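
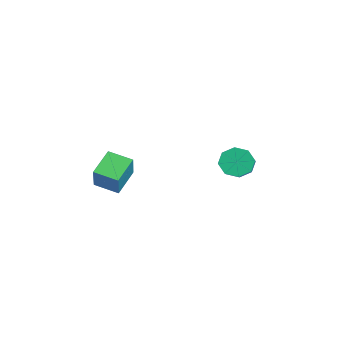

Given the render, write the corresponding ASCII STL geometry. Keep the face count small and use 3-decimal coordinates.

solid 
facet normal -0.524 0.118 -0.843
outer loop
vertex -1.956 -2.56 2.991
vertex -1.284 -1.62 2.705
vertex -1.057 -3.409 2.313
endloop
endfacet
facet normal -0.564 -0.790 0.241
outer loop
vertex -0.296 -3.58 3.535
vertex -1.956 -2.56 2.991
vertex -1.057 -3.409 2.313
endloop
endfacet
facet normal -0.524 0.118 -0.843
outer loop
vertex -1.057 -3.409 2.313
vertex -1.284 -1.62 2.705
vertex -0.385 -2.469 2.027
endloop
endfacet
facet normal 0.637 -0.602 -0.481
outer loop
vertex -0.385 -2.469 2.027
vertex -0.296 -3.58 3.535
vertex -1.057 -3.409 2.313
endloop
endfacet
facet normal -0.637 0.602 0.481
outer loop
vertex -1.956 -2.56 2.991
vertex -0.523 -1.791 3.927
vertex -1.284 -1.62 2.705
endloop
endfacet
facet normal -0.564 -0.790 0.241
outer loop
vertex -1.195 -2.731 4.213
vertex -1.956 -2.56 2.991
vertex -0.296 -3.58 3.535
endloop
endfacet
facet normal -0.637 0.602 0.481
outer loop
vertex -1.195 -2.731 4.213
vertex -0.523 -1.791 3.927
vertex -1.956 -2.56 2.991
endloop
endfacet
facet normal 0.564 0.790 -0.241
outer loop
vertex -1.284 -1.62 2.705
vertex -0.523 -1.791 3.927
vertex -0.385 -2.469 2.027
endloop
endfacet
facet normal 0.637 -0.602 -0.481
outer loop
vertex 0.376 -2.64 3.249
vertex -0.296 -3.58 3.535
vertex -0.385 -2.469 2.027
endloop
endfacet
facet normal 0.564 0.790 -0.241
outer loop
vertex -0.385 -2.469 2.027
vertex -0.523 -1.791 3.927
vertex 0.376 -2.64 3.249
endloop
endfacet
facet normal 0.524 -0.118 0.843
outer loop
vertex 0.376 -2.64 3.249
vertex -1.195 -2.731 4.213
vertex -0.296 -3.58 3.535
endloop
endfacet
facet normal 0.524 -0.118 0.843
outer loop
vertex -0.523 -1.791 3.927
vertex -1.195 -2.731 4.213
vertex 0.376 -2.64 3.249
endloop
endfacet
facet normal -0.822 0.259 -0.507
outer loop
vertex -0.07 3.353 2.711
vertex -0.491 2.828 3.125
vertex -0.306 3.59 3.215
endloop
endfacet
facet normal 0.414 0.883 -0.221
outer loop
vertex -0.07 3.353 2.711
vertex -0.306 3.59 3.215
vertex 1.631 2.818 3.761
endloop
endfacet
facet normal 0.414 0.883 -0.221
outer loop
vertex 1.631 2.818 3.761
vertex -0.306 3.59 3.215
vertex 1.395 3.055 4.265
endloop
endfacet
facet normal 0.823 -0.258 0.507
outer loop
vertex 1.631 2.818 3.761
vertex 1.395 3.055 4.265
vertex 1.211 2.292 4.175
endloop
endfacet
facet normal -0.821 0.259 -0.508
outer loop
vertex -0.306 3.59 3.215
vertex -0.491 2.828 3.125
vertex -0.651 3.381 3.666
endloop
endfacet
facet normal 0.017 0.902 0.431
outer loop
vertex -0.306 3.59 3.215
vertex -0.651 3.381 3.666
vertex 1.395 3.055 4.265
endloop
endfacet
facet normal 0.017 0.902 0.431
outer loop
vertex 1.395 3.055 4.265
vertex -0.651 3.381 3.666
vertex 1.051 2.846 4.716
endloop
endfacet
facet normal 0.822 -0.258 0.507
outer loop
vertex 1.395 3.055 4.265
vertex 1.051 2.846 4.716
vertex 1.211 2.292 4.175
endloop
endfacet
facet normal -0.823 0.258 -0.507
outer loop
vertex -0.651 3.381 3.666
vertex -0.491 2.828 3.125
vertex -0.901 2.847 3.8
endloop
endfacet
facet normal -0.391 0.392 0.833
outer loop
vertex -0.651 3.381 3.666
vertex -0.901 2.847 3.8
vertex 1.051 2.846 4.716
endloop
endfacet
facet normal -0.391 0.392 0.833
outer loop
vertex 1.051 2.846 4.716
vertex -0.901 2.847 3.8
vertex 0.801 2.312 4.85
endloop
endfacet
facet normal 0.822 -0.258 0.507
outer loop
vertex 1.051 2.846 4.716
vertex 0.801 2.312 4.85
vertex 1.211 2.292 4.175
endloop
endfacet
facet normal -0.823 0.258 -0.507
outer loop
vertex -0.901 2.847 3.8
vertex -0.491 2.828 3.125
vertex -0.911 2.302 3.539
endloop
endfacet
facet normal -0.569 -0.347 0.746
outer loop
vertex -0.901 2.847 3.8
vertex -0.911 2.302 3.539
vertex 0.801 2.312 4.85
endloop
endfacet
facet normal -0.569 -0.346 0.746
outer loop
vertex 0.801 2.312 4.85
vertex -0.911 2.302 3.539
vertex 0.79 1.767 4.589
endloop
endfacet
facet normal 0.822 -0.259 0.507
outer loop
vertex 0.801 2.312 4.85
vertex 0.79 1.767 4.589
vertex 1.211 2.292 4.175
endloop
endfacet
facet normal -0.823 0.258 -0.507
outer loop
vertex -0.911 2.302 3.539
vertex -0.491 2.828 3.125
vertex -0.675 2.065 3.035
endloop
endfacet
facet normal -0.414 -0.883 0.221
outer loop
vertex -0.911 2.302 3.539
vertex -0.675 2.065 3.035
vertex 0.79 1.767 4.589
endloop
endfacet
facet normal -0.414 -0.883 0.221
outer loop
vertex 0.79 1.767 4.589
vertex -0.675 2.065 3.035
vertex 1.026 1.53 4.085
endloop
endfacet
facet normal 0.822 -0.259 0.507
outer loop
vertex 0.79 1.767 4.589
vertex 1.026 1.53 4.085
vertex 1.211 2.292 4.175
endloop
endfacet
facet normal -0.822 0.258 -0.507
outer loop
vertex -0.675 2.065 3.035
vertex -0.491 2.828 3.125
vertex -0.331 2.274 2.584
endloop
endfacet
facet normal -0.017 -0.902 -0.431
outer loop
vertex -0.675 2.065 3.035
vertex -0.331 2.274 2.584
vertex 1.026 1.53 4.085
endloop
endfacet
facet normal -0.017 -0.902 -0.431
outer loop
vertex 1.026 1.53 4.085
vertex -0.331 2.274 2.584
vertex 1.371 1.739 3.634
endloop
endfacet
facet normal 0.821 -0.259 0.508
outer loop
vertex 1.026 1.53 4.085
vertex 1.371 1.739 3.634
vertex 1.211 2.292 4.175
endloop
endfacet
facet normal -0.822 0.258 -0.507
outer loop
vertex -0.331 2.274 2.584
vertex -0.491 2.828 3.125
vertex -0.081 2.808 2.45
endloop
endfacet
facet normal 0.391 -0.392 -0.833
outer loop
vertex -0.331 2.274 2.584
vertex -0.081 2.808 2.45
vertex 1.371 1.739 3.634
endloop
endfacet
facet normal 0.391 -0.392 -0.833
outer loop
vertex 1.371 1.739 3.634
vertex -0.081 2.808 2.45
vertex 1.621 2.273 3.5
endloop
endfacet
facet normal 0.823 -0.258 0.507
outer loop
vertex 1.371 1.739 3.634
vertex 1.621 2.273 3.5
vertex 1.211 2.292 4.175
endloop
endfacet
facet normal -0.822 0.259 -0.507
outer loop
vertex -0.081 2.808 2.45
vertex -0.491 2.828 3.125
vertex -0.07 3.353 2.711
endloop
endfacet
facet normal 0.569 0.346 -0.746
outer loop
vertex -0.081 2.808 2.45
vertex -0.07 3.353 2.711
vertex 1.621 2.273 3.5
endloop
endfacet
facet normal 0.569 0.347 -0.746
outer loop
vertex 1.621 2.273 3.5
vertex -0.07 3.353 2.711
vertex 1.631 2.818 3.761
endloop
endfacet
facet normal 0.823 -0.258 0.507
outer loop
vertex 1.621 2.273 3.5
vertex 1.631 2.818 3.761
vertex 1.211 2.292 4.175
endloop
endfacet

endsolid


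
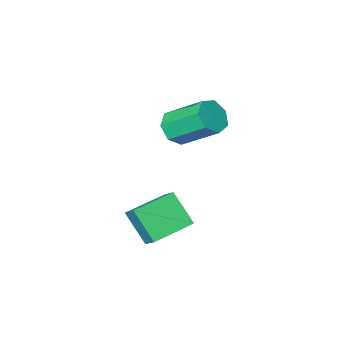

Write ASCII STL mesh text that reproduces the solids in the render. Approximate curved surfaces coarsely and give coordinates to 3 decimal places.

solid 
facet normal -0.981 -0.046 0.190
outer loop
vertex 1.087 -1.039 -0.649
vertex 1.191 -0.16 0.101
vertex 0.795 0.055 -1.89
endloop
endfacet
facet normal -0.090 -0.757 -0.647
outer loop
vertex 2.609 0.14 -2.241
vertex 1.087 -1.039 -0.649
vertex 0.795 0.055 -1.89
endloop
endfacet
facet normal -0.981 -0.046 0.190
outer loop
vertex 0.795 0.055 -1.89
vertex 1.191 -0.16 0.101
vertex 0.899 0.934 -1.14
endloop
endfacet
facet normal -0.173 0.651 -0.739
outer loop
vertex 0.899 0.934 -1.14
vertex 2.609 0.14 -2.241
vertex 0.795 0.055 -1.89
endloop
endfacet
facet normal 0.173 -0.651 0.739
outer loop
vertex 1.087 -1.039 -0.649
vertex 3.005 -0.075 -0.25
vertex 1.191 -0.16 0.101
endloop
endfacet
facet normal -0.090 -0.757 -0.647
outer loop
vertex 2.901 -0.954 -1.0
vertex 1.087 -1.039 -0.649
vertex 2.609 0.14 -2.241
endloop
endfacet
facet normal 0.173 -0.651 0.739
outer loop
vertex 2.901 -0.954 -1.0
vertex 3.005 -0.075 -0.25
vertex 1.087 -1.039 -0.649
endloop
endfacet
facet normal 0.090 0.757 0.647
outer loop
vertex 1.191 -0.16 0.101
vertex 3.005 -0.075 -0.25
vertex 0.899 0.934 -1.14
endloop
endfacet
facet normal -0.173 0.651 -0.739
outer loop
vertex 2.713 1.019 -1.491
vertex 2.609 0.14 -2.241
vertex 0.899 0.934 -1.14
endloop
endfacet
facet normal 0.090 0.757 0.647
outer loop
vertex 0.899 0.934 -1.14
vertex 3.005 -0.075 -0.25
vertex 2.713 1.019 -1.491
endloop
endfacet
facet normal 0.981 0.046 -0.190
outer loop
vertex 2.713 1.019 -1.491
vertex 2.901 -0.954 -1.0
vertex 2.609 0.14 -2.241
endloop
endfacet
facet normal 0.981 0.046 -0.190
outer loop
vertex 3.005 -0.075 -0.25
vertex 2.901 -0.954 -1.0
vertex 2.713 1.019 -1.491
endloop
endfacet
facet normal 0.418 -0.688 -0.593
outer loop
vertex 0.772 -1.889 2.815
vertex 0.042 -1.962 2.386
vertex 0.694 -1.438 2.237
endloop
endfacet
facet normal 0.902 0.390 0.183
outer loop
vertex 0.772 -1.889 2.815
vertex 0.694 -1.438 2.237
vertex -0.092 -0.465 4.043
endloop
endfacet
facet normal 0.903 0.390 0.183
outer loop
vertex -0.092 -0.465 4.043
vertex 0.694 -1.438 2.237
vertex -0.17 -0.013 3.465
endloop
endfacet
facet normal -0.418 0.687 0.594
outer loop
vertex -0.092 -0.465 4.043
vertex -0.17 -0.013 3.465
vertex -0.822 -0.538 3.614
endloop
endfacet
facet normal 0.417 -0.688 -0.594
outer loop
vertex 0.694 -1.438 2.237
vertex 0.042 -1.962 2.386
vertex 0.125 -1.381 1.771
endloop
endfacet
facet normal 0.481 0.721 -0.499
outer loop
vertex 0.694 -1.438 2.237
vertex 0.125 -1.381 1.771
vertex -0.17 -0.013 3.465
endloop
endfacet
facet normal 0.480 0.722 -0.499
outer loop
vertex -0.17 -0.013 3.465
vertex 0.125 -1.381 1.771
vertex -0.739 0.043 2.999
endloop
endfacet
facet normal -0.418 0.688 0.593
outer loop
vertex -0.17 -0.013 3.465
vertex -0.739 0.043 2.999
vertex -0.822 -0.538 3.614
endloop
endfacet
facet normal 0.418 -0.688 -0.593
outer loop
vertex 0.125 -1.381 1.771
vertex 0.042 -1.962 2.386
vertex -0.506 -1.762 1.768
endloop
endfacet
facet normal -0.304 0.510 -0.805
outer loop
vertex 0.125 -1.381 1.771
vertex -0.506 -1.762 1.768
vertex -0.739 0.043 2.999
endloop
endfacet
facet normal -0.304 0.510 -0.805
outer loop
vertex -0.739 0.043 2.999
vertex -0.506 -1.762 1.768
vertex -1.371 -0.338 2.996
endloop
endfacet
facet normal -0.418 0.688 0.594
outer loop
vertex -0.739 0.043 2.999
vertex -1.371 -0.338 2.996
vertex -0.822 -0.538 3.614
endloop
endfacet
facet normal 0.418 -0.688 -0.593
outer loop
vertex -0.506 -1.762 1.768
vertex 0.042 -1.962 2.386
vertex -0.725 -2.294 2.231
endloop
endfacet
facet normal -0.859 -0.086 -0.505
outer loop
vertex -0.506 -1.762 1.768
vertex -0.725 -2.294 2.231
vertex -1.371 -0.338 2.996
endloop
endfacet
facet normal -0.859 -0.087 -0.504
outer loop
vertex -1.371 -0.338 2.996
vertex -0.725 -2.294 2.231
vertex -1.589 -0.87 3.459
endloop
endfacet
facet normal -0.418 0.688 0.594
outer loop
vertex -1.371 -0.338 2.996
vertex -1.589 -0.87 3.459
vertex -0.822 -0.538 3.614
endloop
endfacet
facet normal 0.418 -0.688 -0.594
outer loop
vertex -0.725 -2.294 2.231
vertex 0.042 -1.962 2.386
vertex -0.366 -2.576 2.81
endloop
endfacet
facet normal -0.767 -0.617 0.175
outer loop
vertex -0.725 -2.294 2.231
vertex -0.366 -2.576 2.81
vertex -1.589 -0.87 3.459
endloop
endfacet
facet normal -0.767 -0.617 0.176
outer loop
vertex -1.589 -0.87 3.459
vertex -0.366 -2.576 2.81
vertex -1.23 -1.151 4.038
endloop
endfacet
facet normal -0.418 0.688 0.593
outer loop
vertex -1.589 -0.87 3.459
vertex -1.23 -1.151 4.038
vertex -0.822 -0.538 3.614
endloop
endfacet
facet normal 0.418 -0.688 -0.594
outer loop
vertex -0.366 -2.576 2.81
vertex 0.042 -1.962 2.386
vertex 0.301 -2.395 3.07
endloop
endfacet
facet normal -0.097 -0.683 0.724
outer loop
vertex -0.366 -2.576 2.81
vertex 0.301 -2.395 3.07
vertex -1.23 -1.151 4.038
endloop
endfacet
facet normal -0.098 -0.683 0.724
outer loop
vertex -1.23 -1.151 4.038
vertex 0.301 -2.395 3.07
vertex -0.564 -0.971 4.298
endloop
endfacet
facet normal -0.418 0.688 0.593
outer loop
vertex -1.23 -1.151 4.038
vertex -0.564 -0.971 4.298
vertex -0.822 -0.538 3.614
endloop
endfacet
facet normal 0.418 -0.688 -0.594
outer loop
vertex 0.301 -2.395 3.07
vertex 0.042 -1.962 2.386
vertex 0.772 -1.889 2.815
endloop
endfacet
facet normal 0.646 -0.235 0.727
outer loop
vertex 0.301 -2.395 3.07
vertex 0.772 -1.889 2.815
vertex -0.564 -0.971 4.298
endloop
endfacet
facet normal 0.645 -0.235 0.727
outer loop
vertex -0.564 -0.971 4.298
vertex 0.772 -1.889 2.815
vertex -0.092 -0.465 4.043
endloop
endfacet
facet normal -0.417 0.688 0.593
outer loop
vertex -0.564 -0.971 4.298
vertex -0.092 -0.465 4.043
vertex -0.822 -0.538 3.614
endloop
endfacet

endsolid


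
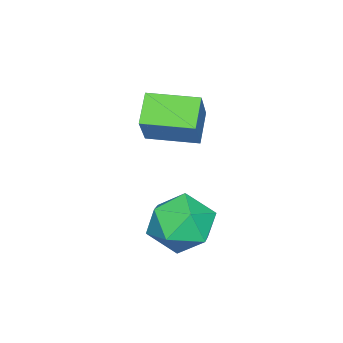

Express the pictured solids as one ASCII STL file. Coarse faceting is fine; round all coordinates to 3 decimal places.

solid 
facet normal -0.741 -0.243 0.626
outer loop
vertex 1.607 -3.666 0.605
vertex 1.143 -2.324 0.576
vertex 0.762 -3.983 -0.517
endloop
endfacet
facet normal 0.327 -0.945 0.021
outer loop
vertex 1.517 -3.736 -1.156
vertex 1.607 -3.666 0.605
vertex 0.762 -3.983 -0.517
endloop
endfacet
facet normal -0.741 -0.243 0.626
outer loop
vertex 0.762 -3.983 -0.517
vertex 1.143 -2.324 0.576
vertex 0.298 -2.641 -0.546
endloop
endfacet
facet normal -0.587 -0.220 -0.779
outer loop
vertex 0.298 -2.641 -0.546
vertex 1.517 -3.736 -1.156
vertex 0.762 -3.983 -0.517
endloop
endfacet
facet normal 0.587 0.220 0.779
outer loop
vertex 1.607 -3.666 0.605
vertex 1.898 -2.077 -0.063
vertex 1.143 -2.324 0.576
endloop
endfacet
facet normal 0.327 -0.945 0.021
outer loop
vertex 2.362 -3.419 -0.034
vertex 1.607 -3.666 0.605
vertex 1.517 -3.736 -1.156
endloop
endfacet
facet normal 0.587 0.220 0.779
outer loop
vertex 2.362 -3.419 -0.034
vertex 1.898 -2.077 -0.063
vertex 1.607 -3.666 0.605
endloop
endfacet
facet normal -0.327 0.945 -0.021
outer loop
vertex 1.143 -2.324 0.576
vertex 1.898 -2.077 -0.063
vertex 0.298 -2.641 -0.546
endloop
endfacet
facet normal -0.587 -0.220 -0.779
outer loop
vertex 1.053 -2.394 -1.185
vertex 1.517 -3.736 -1.156
vertex 0.298 -2.641 -0.546
endloop
endfacet
facet normal -0.327 0.945 -0.021
outer loop
vertex 0.298 -2.641 -0.546
vertex 1.898 -2.077 -0.063
vertex 1.053 -2.394 -1.185
endloop
endfacet
facet normal 0.741 0.243 -0.626
outer loop
vertex 1.053 -2.394 -1.185
vertex 2.362 -3.419 -0.034
vertex 1.517 -3.736 -1.156
endloop
endfacet
facet normal 0.741 0.243 -0.626
outer loop
vertex 1.898 -2.077 -0.063
vertex 2.362 -3.419 -0.034
vertex 1.053 -2.394 -1.185
endloop
endfacet
facet normal -0.849 0.507 -0.150
outer loop
vertex 3.082 -1.087 -2.99
vertex 2.625 -1.674 -2.389
vertex 3.042 -0.879 -2.058
endloop
endfacet
facet normal -0.281 0.934 -0.221
outer loop
vertex 3.082 -1.087 -2.99
vertex 3.042 -0.879 -2.058
vertex 3.856 -0.748 -2.542
endloop
endfacet
facet normal 0.135 0.664 -0.735
outer loop
vertex 3.082 -1.087 -2.99
vertex 3.856 -0.748 -2.542
vertex 3.943 -1.463 -3.172
endloop
endfacet
facet normal -0.176 0.071 -0.982
outer loop
vertex 3.082 -1.087 -2.99
vertex 3.943 -1.463 -3.172
vertex 3.182 -2.035 -3.077
endloop
endfacet
facet normal -0.784 -0.026 -0.621
outer loop
vertex 3.082 -1.087 -2.99
vertex 3.182 -2.035 -3.077
vertex 2.625 -1.674 -2.389
endloop
endfacet
facet normal 0.085 0.916 0.391
outer loop
vertex 3.856 -0.748 -2.542
vertex 3.042 -0.879 -2.058
vertex 3.878 -1.125 -1.663
endloop
endfacet
facet normal -0.833 0.226 0.505
outer loop
vertex 3.042 -0.879 -2.058
vertex 2.625 -1.674 -2.389
vertex 3.117 -1.697 -1.568
endloop
endfacet
facet normal -0.728 -0.637 -0.255
outer loop
vertex 2.625 -1.674 -2.389
vertex 3.182 -2.035 -3.077
vertex 3.204 -2.412 -2.198
endloop
endfacet
facet normal 0.256 -0.479 -0.840
outer loop
vertex 3.182 -2.035 -3.077
vertex 3.943 -1.463 -3.172
vertex 4.018 -2.281 -2.682
endloop
endfacet
facet normal 0.758 0.481 -0.441
outer loop
vertex 3.943 -1.463 -3.172
vertex 3.856 -0.748 -2.542
vertex 4.435 -1.486 -2.351
endloop
endfacet
facet normal 0.176 -0.071 0.982
outer loop
vertex 3.978 -2.073 -1.75
vertex 3.878 -1.125 -1.663
vertex 3.117 -1.697 -1.568
endloop
endfacet
facet normal -0.135 -0.664 0.735
outer loop
vertex 3.978 -2.073 -1.75
vertex 3.117 -1.697 -1.568
vertex 3.204 -2.412 -2.198
endloop
endfacet
facet normal 0.281 -0.934 0.221
outer loop
vertex 3.978 -2.073 -1.75
vertex 3.204 -2.412 -2.198
vertex 4.018 -2.281 -2.682
endloop
endfacet
facet normal 0.849 -0.507 0.150
outer loop
vertex 3.978 -2.073 -1.75
vertex 4.018 -2.281 -2.682
vertex 4.435 -1.486 -2.351
endloop
endfacet
facet normal 0.784 0.026 0.621
outer loop
vertex 3.978 -2.073 -1.75
vertex 4.435 -1.486 -2.351
vertex 3.878 -1.125 -1.663
endloop
endfacet
facet normal -0.256 0.479 0.840
outer loop
vertex 3.117 -1.697 -1.568
vertex 3.878 -1.125 -1.663
vertex 3.042 -0.879 -2.058
endloop
endfacet
facet normal -0.758 -0.481 0.441
outer loop
vertex 3.204 -2.412 -2.198
vertex 3.117 -1.697 -1.568
vertex 2.625 -1.674 -2.389
endloop
endfacet
facet normal -0.085 -0.916 -0.391
outer loop
vertex 4.018 -2.281 -2.682
vertex 3.204 -2.412 -2.198
vertex 3.182 -2.035 -3.077
endloop
endfacet
facet normal 0.833 -0.226 -0.505
outer loop
vertex 4.435 -1.486 -2.351
vertex 4.018 -2.281 -2.682
vertex 3.943 -1.463 -3.172
endloop
endfacet
facet normal 0.728 0.637 0.255
outer loop
vertex 3.878 -1.125 -1.663
vertex 4.435 -1.486 -2.351
vertex 3.856 -0.748 -2.542
endloop
endfacet

endsolid


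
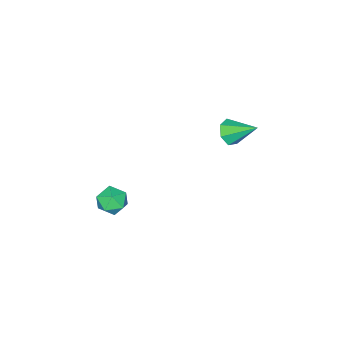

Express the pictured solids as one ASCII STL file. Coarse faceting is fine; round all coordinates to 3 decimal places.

solid 
facet normal 0.203 -0.802 -0.562
outer loop
vertex -2.209 3.244 -2.274
vertex -2.711 2.92 -1.993
vertex -2.717 3.298 -2.534
endloop
endfacet
facet normal 0.311 0.847 -0.431
outer loop
vertex -2.209 3.244 -2.274
vertex -2.717 3.298 -2.534
vertex -3.009 4.1 -1.167
endloop
endfacet
facet normal 0.202 -0.802 -0.562
outer loop
vertex -2.717 3.298 -2.534
vertex -2.711 2.92 -1.993
vertex -3.22 3.068 -2.387
endloop
endfacet
facet normal -0.476 0.710 -0.518
outer loop
vertex -2.717 3.298 -2.534
vertex -3.22 3.068 -2.387
vertex -3.009 4.1 -1.167
endloop
endfacet
facet normal 0.202 -0.802 -0.563
outer loop
vertex -3.22 3.068 -2.387
vertex -2.711 2.92 -1.993
vertex -3.34 2.726 -1.943
endloop
endfacet
facet normal -0.963 0.264 -0.057
outer loop
vertex -3.22 3.068 -2.387
vertex -3.34 2.726 -1.943
vertex -3.009 4.1 -1.167
endloop
endfacet
facet normal 0.203 -0.803 -0.561
outer loop
vertex -3.34 2.726 -1.943
vertex -2.711 2.92 -1.993
vertex -2.986 2.531 -1.536
endloop
endfacet
facet normal -0.781 -0.154 0.605
outer loop
vertex -3.34 2.726 -1.943
vertex -2.986 2.531 -1.536
vertex -3.009 4.1 -1.167
endloop
endfacet
facet normal 0.202 -0.802 -0.561
outer loop
vertex -2.986 2.531 -1.536
vertex -2.711 2.92 -1.993
vertex -2.425 2.629 -1.474
endloop
endfacet
facet normal -0.067 -0.229 0.971
outer loop
vertex -2.986 2.531 -1.536
vertex -2.425 2.629 -1.474
vertex -3.009 4.1 -1.167
endloop
endfacet
facet normal 0.204 -0.801 -0.562
outer loop
vertex -2.425 2.629 -1.474
vertex -2.711 2.92 -1.993
vertex -2.08 2.947 -1.802
endloop
endfacet
facet normal 0.639 0.094 0.763
outer loop
vertex -2.425 2.629 -1.474
vertex -2.08 2.947 -1.802
vertex -3.009 4.1 -1.167
endloop
endfacet
facet normal 0.204 -0.802 -0.561
outer loop
vertex -2.08 2.947 -1.802
vertex -2.711 2.92 -1.993
vertex -2.209 3.244 -2.274
endloop
endfacet
facet normal 0.807 0.573 0.140
outer loop
vertex -2.08 2.947 -1.802
vertex -2.209 3.244 -2.274
vertex -3.009 4.1 -1.167
endloop
endfacet
facet normal -0.477 0.875 0.080
outer loop
vertex 2.274 1.717 -3.71
vertex 2.281 1.654 -2.976
vertex 2.838 1.989 -3.322
endloop
endfacet
facet normal -0.067 0.860 -0.505
outer loop
vertex 2.274 1.717 -3.71
vertex 2.838 1.989 -3.322
vertex 2.964 1.629 -3.952
endloop
endfacet
facet normal -0.279 0.310 -0.909
outer loop
vertex 2.274 1.717 -3.71
vertex 2.964 1.629 -3.952
vertex 2.485 1.072 -3.995
endloop
endfacet
facet normal -0.819 -0.015 -0.573
outer loop
vertex 2.274 1.717 -3.71
vertex 2.485 1.072 -3.995
vertex 2.063 1.087 -3.392
endloop
endfacet
facet normal -0.942 0.334 0.038
outer loop
vertex 2.274 1.717 -3.71
vertex 2.063 1.087 -3.392
vertex 2.281 1.654 -2.976
endloop
endfacet
facet normal 0.604 0.738 -0.301
outer loop
vertex 2.964 1.629 -3.952
vertex 2.838 1.989 -3.322
vertex 3.397 1.513 -3.368
endloop
endfacet
facet normal -0.058 0.762 0.645
outer loop
vertex 2.838 1.989 -3.322
vertex 2.281 1.654 -2.976
vertex 2.975 1.528 -2.765
endloop
endfacet
facet normal -0.809 -0.113 0.577
outer loop
vertex 2.281 1.654 -2.976
vertex 2.063 1.087 -3.392
vertex 2.496 0.971 -2.808
endloop
endfacet
facet normal -0.611 -0.677 -0.410
outer loop
vertex 2.063 1.087 -3.392
vertex 2.485 1.072 -3.995
vertex 2.622 0.611 -3.438
endloop
endfacet
facet normal 0.262 -0.152 -0.953
outer loop
vertex 2.485 1.072 -3.995
vertex 2.964 1.629 -3.952
vertex 3.179 0.946 -3.784
endloop
endfacet
facet normal 0.819 0.015 0.573
outer loop
vertex 3.186 0.883 -3.05
vertex 3.397 1.513 -3.368
vertex 2.975 1.528 -2.765
endloop
endfacet
facet normal 0.279 -0.310 0.909
outer loop
vertex 3.186 0.883 -3.05
vertex 2.975 1.528 -2.765
vertex 2.496 0.971 -2.808
endloop
endfacet
facet normal 0.067 -0.860 0.505
outer loop
vertex 3.186 0.883 -3.05
vertex 2.496 0.971 -2.808
vertex 2.622 0.611 -3.438
endloop
endfacet
facet normal 0.477 -0.875 -0.080
outer loop
vertex 3.186 0.883 -3.05
vertex 2.622 0.611 -3.438
vertex 3.179 0.946 -3.784
endloop
endfacet
facet normal 0.942 -0.334 -0.038
outer loop
vertex 3.186 0.883 -3.05
vertex 3.179 0.946 -3.784
vertex 3.397 1.513 -3.368
endloop
endfacet
facet normal 0.611 0.677 0.410
outer loop
vertex 2.975 1.528 -2.765
vertex 3.397 1.513 -3.368
vertex 2.838 1.989 -3.322
endloop
endfacet
facet normal -0.262 0.152 0.953
outer loop
vertex 2.496 0.971 -2.808
vertex 2.975 1.528 -2.765
vertex 2.281 1.654 -2.976
endloop
endfacet
facet normal -0.604 -0.738 0.301
outer loop
vertex 2.622 0.611 -3.438
vertex 2.496 0.971 -2.808
vertex 2.063 1.087 -3.392
endloop
endfacet
facet normal 0.058 -0.762 -0.645
outer loop
vertex 3.179 0.946 -3.784
vertex 2.622 0.611 -3.438
vertex 2.485 1.072 -3.995
endloop
endfacet
facet normal 0.809 0.113 -0.577
outer loop
vertex 3.397 1.513 -3.368
vertex 3.179 0.946 -3.784
vertex 2.964 1.629 -3.952
endloop
endfacet

endsolid


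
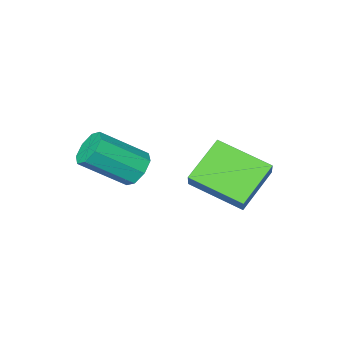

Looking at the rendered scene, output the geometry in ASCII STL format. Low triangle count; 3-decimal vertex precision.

solid 
facet normal -0.355 -0.533 -0.768
outer loop
vertex 2.044 0.075 1.502
vertex 0.609 -0.418 2.507
vertex 1.01 1.727 0.835
endloop
endfacet
facet normal 0.789 0.271 -0.552
outer loop
vertex 1.351 2.238 1.573
vertex 2.044 0.075 1.502
vertex 1.01 1.727 0.835
endloop
endfacet
facet normal -0.356 -0.532 -0.768
outer loop
vertex 1.01 1.727 0.835
vertex 0.609 -0.418 2.507
vertex -0.425 1.234 1.841
endloop
endfacet
facet normal -0.502 0.802 -0.323
outer loop
vertex -0.425 1.234 1.841
vertex 1.351 2.238 1.573
vertex 1.01 1.727 0.835
endloop
endfacet
facet normal 0.502 -0.802 0.323
outer loop
vertex 2.044 0.075 1.502
vertex 0.95 0.093 3.245
vertex 0.609 -0.418 2.507
endloop
endfacet
facet normal 0.788 0.271 -0.552
outer loop
vertex 2.385 0.586 2.239
vertex 2.044 0.075 1.502
vertex 1.351 2.238 1.573
endloop
endfacet
facet normal 0.502 -0.802 0.324
outer loop
vertex 2.385 0.586 2.239
vertex 0.95 0.093 3.245
vertex 2.044 0.075 1.502
endloop
endfacet
facet normal -0.789 -0.271 0.552
outer loop
vertex 0.609 -0.418 2.507
vertex 0.95 0.093 3.245
vertex -0.425 1.234 1.841
endloop
endfacet
facet normal -0.502 0.802 -0.324
outer loop
vertex -0.084 1.745 2.578
vertex 1.351 2.238 1.573
vertex -0.425 1.234 1.841
endloop
endfacet
facet normal -0.788 -0.270 0.552
outer loop
vertex -0.425 1.234 1.841
vertex 0.95 0.093 3.245
vertex -0.084 1.745 2.578
endloop
endfacet
facet normal 0.355 0.532 0.768
outer loop
vertex -0.084 1.745 2.578
vertex 2.385 0.586 2.239
vertex 1.351 2.238 1.573
endloop
endfacet
facet normal 0.355 0.533 0.768
outer loop
vertex 0.95 0.093 3.245
vertex 2.385 0.586 2.239
vertex -0.084 1.745 2.578
endloop
endfacet
facet normal -0.727 0.364 -0.582
outer loop
vertex 3.312 -1.702 0.859
vertex 2.824 -1.802 1.406
vertex 3.269 -1.249 1.196
endloop
endfacet
facet normal 0.682 0.477 -0.554
outer loop
vertex 3.312 -1.702 0.859
vertex 3.269 -1.249 1.196
vertex 4.744 -2.418 2.007
endloop
endfacet
facet normal 0.682 0.477 -0.554
outer loop
vertex 4.744 -2.418 2.007
vertex 3.269 -1.249 1.196
vertex 4.701 -1.965 2.344
endloop
endfacet
facet normal 0.727 -0.364 0.582
outer loop
vertex 4.744 -2.418 2.007
vertex 4.701 -1.965 2.344
vertex 4.256 -2.518 2.554
endloop
endfacet
facet normal -0.727 0.364 -0.582
outer loop
vertex 3.269 -1.249 1.196
vertex 2.824 -1.802 1.406
vertex 2.965 -1.12 1.657
endloop
endfacet
facet normal 0.428 0.903 0.029
outer loop
vertex 3.269 -1.249 1.196
vertex 2.965 -1.12 1.657
vertex 4.701 -1.965 2.344
endloop
endfacet
facet normal 0.428 0.903 0.030
outer loop
vertex 4.701 -1.965 2.344
vertex 2.965 -1.12 1.657
vertex 4.397 -1.836 2.804
endloop
endfacet
facet normal 0.727 -0.364 0.582
outer loop
vertex 4.701 -1.965 2.344
vertex 4.397 -1.836 2.804
vertex 4.256 -2.518 2.554
endloop
endfacet
facet normal -0.726 0.365 -0.583
outer loop
vertex 2.965 -1.12 1.657
vertex 2.824 -1.802 1.406
vertex 2.578 -1.39 1.97
endloop
endfacet
facet normal -0.077 0.800 0.595
outer loop
vertex 2.965 -1.12 1.657
vertex 2.578 -1.39 1.97
vertex 4.397 -1.836 2.804
endloop
endfacet
facet normal -0.077 0.799 0.596
outer loop
vertex 4.397 -1.836 2.804
vertex 2.578 -1.39 1.97
vertex 4.01 -2.107 3.117
endloop
endfacet
facet normal 0.726 -0.364 0.583
outer loop
vertex 4.397 -1.836 2.804
vertex 4.01 -2.107 3.117
vertex 4.256 -2.518 2.554
endloop
endfacet
facet normal -0.727 0.363 -0.582
outer loop
vertex 2.578 -1.39 1.97
vertex 2.824 -1.802 1.406
vertex 2.336 -1.902 1.953
endloop
endfacet
facet normal -0.537 0.227 0.812
outer loop
vertex 2.578 -1.39 1.97
vertex 2.336 -1.902 1.953
vertex 4.01 -2.107 3.117
endloop
endfacet
facet normal -0.537 0.229 0.812
outer loop
vertex 4.01 -2.107 3.117
vertex 2.336 -1.902 1.953
vertex 3.768 -2.618 3.101
endloop
endfacet
facet normal 0.727 -0.363 0.583
outer loop
vertex 4.01 -2.107 3.117
vertex 3.768 -2.618 3.101
vertex 4.256 -2.518 2.554
endloop
endfacet
facet normal -0.727 0.364 -0.582
outer loop
vertex 2.336 -1.902 1.953
vertex 2.824 -1.802 1.406
vertex 2.379 -2.355 1.616
endloop
endfacet
facet normal -0.682 -0.477 0.554
outer loop
vertex 2.336 -1.902 1.953
vertex 2.379 -2.355 1.616
vertex 3.768 -2.618 3.101
endloop
endfacet
facet normal -0.682 -0.477 0.554
outer loop
vertex 3.768 -2.618 3.101
vertex 2.379 -2.355 1.616
vertex 3.811 -3.071 2.764
endloop
endfacet
facet normal 0.727 -0.364 0.582
outer loop
vertex 3.768 -2.618 3.101
vertex 3.811 -3.071 2.764
vertex 4.256 -2.518 2.554
endloop
endfacet
facet normal -0.727 0.364 -0.582
outer loop
vertex 2.379 -2.355 1.616
vertex 2.824 -1.802 1.406
vertex 2.683 -2.484 1.156
endloop
endfacet
facet normal -0.428 -0.903 -0.030
outer loop
vertex 2.379 -2.355 1.616
vertex 2.683 -2.484 1.156
vertex 3.811 -3.071 2.764
endloop
endfacet
facet normal -0.428 -0.903 -0.029
outer loop
vertex 3.811 -3.071 2.764
vertex 2.683 -2.484 1.156
vertex 4.115 -3.2 2.303
endloop
endfacet
facet normal 0.727 -0.364 0.582
outer loop
vertex 3.811 -3.071 2.764
vertex 4.115 -3.2 2.303
vertex 4.256 -2.518 2.554
endloop
endfacet
facet normal -0.726 0.364 -0.583
outer loop
vertex 2.683 -2.484 1.156
vertex 2.824 -1.802 1.406
vertex 3.07 -2.213 0.843
endloop
endfacet
facet normal 0.078 -0.799 -0.596
outer loop
vertex 2.683 -2.484 1.156
vertex 3.07 -2.213 0.843
vertex 4.115 -3.2 2.303
endloop
endfacet
facet normal 0.076 -0.800 -0.595
outer loop
vertex 4.115 -3.2 2.303
vertex 3.07 -2.213 0.843
vertex 4.502 -2.93 1.99
endloop
endfacet
facet normal 0.726 -0.365 0.583
outer loop
vertex 4.115 -3.2 2.303
vertex 4.502 -2.93 1.99
vertex 4.256 -2.518 2.554
endloop
endfacet
facet normal -0.727 0.363 -0.583
outer loop
vertex 3.07 -2.213 0.843
vertex 2.824 -1.802 1.406
vertex 3.312 -1.702 0.859
endloop
endfacet
facet normal 0.536 -0.229 -0.812
outer loop
vertex 3.07 -2.213 0.843
vertex 3.312 -1.702 0.859
vertex 4.502 -2.93 1.99
endloop
endfacet
facet normal 0.538 -0.227 -0.812
outer loop
vertex 4.502 -2.93 1.99
vertex 3.312 -1.702 0.859
vertex 4.744 -2.418 2.007
endloop
endfacet
facet normal 0.727 -0.363 0.582
outer loop
vertex 4.502 -2.93 1.99
vertex 4.744 -2.418 2.007
vertex 4.256 -2.518 2.554
endloop
endfacet

endsolid


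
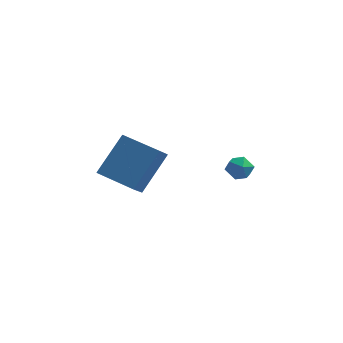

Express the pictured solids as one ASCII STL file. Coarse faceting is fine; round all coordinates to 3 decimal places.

solid 
facet normal -0.166 0.986 -0.026
outer loop
vertex 3.62 1.444 2.889
vertex 3.472 1.435 3.502
vertex 4.069 1.531 3.322
endloop
endfacet
facet normal 0.330 0.799 -0.503
outer loop
vertex 3.62 1.444 2.889
vertex 4.069 1.531 3.322
vertex 4.183 1.167 2.819
endloop
endfacet
facet normal 0.040 0.321 -0.946
outer loop
vertex 3.62 1.444 2.889
vertex 4.183 1.167 2.819
vertex 3.656 0.846 2.688
endloop
endfacet
facet normal -0.635 0.212 -0.743
outer loop
vertex 3.62 1.444 2.889
vertex 3.656 0.846 2.688
vertex 3.217 1.012 3.11
endloop
endfacet
facet normal -0.763 0.622 -0.175
outer loop
vertex 3.62 1.444 2.889
vertex 3.217 1.012 3.11
vertex 3.472 1.435 3.502
endloop
endfacet
facet normal 0.864 0.480 -0.152
outer loop
vertex 4.183 1.167 2.819
vertex 4.069 1.531 3.322
vertex 4.383 0.988 3.39
endloop
endfacet
facet normal 0.060 0.784 0.618
outer loop
vertex 4.069 1.531 3.322
vertex 3.472 1.435 3.502
vertex 3.944 1.154 3.812
endloop
endfacet
facet normal -0.905 0.195 0.378
outer loop
vertex 3.472 1.435 3.502
vertex 3.217 1.012 3.11
vertex 3.417 0.833 3.681
endloop
endfacet
facet normal -0.697 -0.471 -0.540
outer loop
vertex 3.217 1.012 3.11
vertex 3.656 0.846 2.688
vertex 3.531 0.469 3.178
endloop
endfacet
facet normal 0.396 -0.295 -0.870
outer loop
vertex 3.656 0.846 2.688
vertex 4.183 1.167 2.819
vertex 4.128 0.565 2.998
endloop
endfacet
facet normal 0.635 -0.212 0.743
outer loop
vertex 3.98 0.556 3.611
vertex 4.383 0.988 3.39
vertex 3.944 1.154 3.812
endloop
endfacet
facet normal -0.040 -0.321 0.946
outer loop
vertex 3.98 0.556 3.611
vertex 3.944 1.154 3.812
vertex 3.417 0.833 3.681
endloop
endfacet
facet normal -0.330 -0.799 0.503
outer loop
vertex 3.98 0.556 3.611
vertex 3.417 0.833 3.681
vertex 3.531 0.469 3.178
endloop
endfacet
facet normal 0.166 -0.986 0.026
outer loop
vertex 3.98 0.556 3.611
vertex 3.531 0.469 3.178
vertex 4.128 0.565 2.998
endloop
endfacet
facet normal 0.763 -0.622 0.175
outer loop
vertex 3.98 0.556 3.611
vertex 4.128 0.565 2.998
vertex 4.383 0.988 3.39
endloop
endfacet
facet normal 0.697 0.471 0.540
outer loop
vertex 3.944 1.154 3.812
vertex 4.383 0.988 3.39
vertex 4.069 1.531 3.322
endloop
endfacet
facet normal -0.396 0.295 0.870
outer loop
vertex 3.417 0.833 3.681
vertex 3.944 1.154 3.812
vertex 3.472 1.435 3.502
endloop
endfacet
facet normal -0.864 -0.480 0.152
outer loop
vertex 3.531 0.469 3.178
vertex 3.417 0.833 3.681
vertex 3.217 1.012 3.11
endloop
endfacet
facet normal -0.060 -0.784 -0.618
outer loop
vertex 4.128 0.565 2.998
vertex 3.531 0.469 3.178
vertex 3.656 0.846 2.688
endloop
endfacet
facet normal 0.905 -0.195 -0.378
outer loop
vertex 4.383 0.988 3.39
vertex 4.128 0.565 2.998
vertex 4.183 1.167 2.819
endloop
endfacet
facet normal -0.895 0.408 0.178
outer loop
vertex -1.492 4.582 2.434
vertex -1.29 5.307 1.791
vertex -2.362 3.383 0.808
endloop
endfacet
facet normal -0.203 -0.733 0.649
outer loop
vertex -0.67 2.613 0.469
vertex -1.492 4.582 2.434
vertex -2.362 3.383 0.808
endloop
endfacet
facet normal -0.896 0.407 0.179
outer loop
vertex -2.362 3.383 0.808
vertex -1.29 5.307 1.791
vertex -2.161 4.108 0.165
endloop
endfacet
facet normal -0.396 -0.545 -0.739
outer loop
vertex -2.161 4.108 0.165
vertex -0.67 2.613 0.469
vertex -2.362 3.383 0.808
endloop
endfacet
facet normal 0.396 0.545 0.739
outer loop
vertex -1.492 4.582 2.434
vertex 0.402 4.537 1.452
vertex -1.29 5.307 1.791
endloop
endfacet
facet normal -0.203 -0.733 0.649
outer loop
vertex 0.201 3.812 2.095
vertex -1.492 4.582 2.434
vertex -0.67 2.613 0.469
endloop
endfacet
facet normal 0.396 0.545 0.739
outer loop
vertex 0.201 3.812 2.095
vertex 0.402 4.537 1.452
vertex -1.492 4.582 2.434
endloop
endfacet
facet normal 0.203 0.733 -0.649
outer loop
vertex -1.29 5.307 1.791
vertex 0.402 4.537 1.452
vertex -2.161 4.108 0.165
endloop
endfacet
facet normal -0.396 -0.545 -0.739
outer loop
vertex -0.468 3.338 -0.174
vertex -0.67 2.613 0.469
vertex -2.161 4.108 0.165
endloop
endfacet
facet normal 0.203 0.733 -0.649
outer loop
vertex -2.161 4.108 0.165
vertex 0.402 4.537 1.452
vertex -0.468 3.338 -0.174
endloop
endfacet
facet normal 0.895 -0.408 -0.179
outer loop
vertex -0.468 3.338 -0.174
vertex 0.201 3.812 2.095
vertex -0.67 2.613 0.469
endloop
endfacet
facet normal 0.896 -0.407 -0.179
outer loop
vertex 0.402 4.537 1.452
vertex 0.201 3.812 2.095
vertex -0.468 3.338 -0.174
endloop
endfacet

endsolid


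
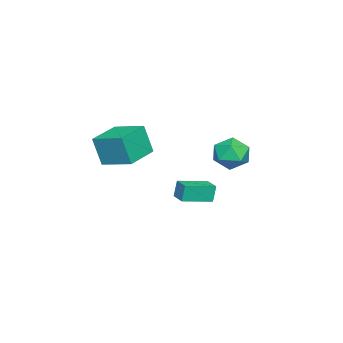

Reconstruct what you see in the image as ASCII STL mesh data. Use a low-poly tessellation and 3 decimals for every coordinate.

solid 
facet normal -0.972 0.220 0.076
outer loop
vertex 0.874 -3.95 2.006
vertex 1.328 -2.124 2.519
vertex 0.849 -3.441 0.217
endloop
endfacet
facet normal -0.233 -0.936 -0.263
outer loop
vertex 2.852 -3.896 0.061
vertex 0.874 -3.95 2.006
vertex 0.849 -3.441 0.217
endloop
endfacet
facet normal -0.972 0.220 0.076
outer loop
vertex 0.849 -3.441 0.217
vertex 1.328 -2.124 2.519
vertex 1.303 -1.616 0.73
endloop
endfacet
facet normal -0.013 0.274 -0.962
outer loop
vertex 1.303 -1.616 0.73
vertex 2.852 -3.896 0.061
vertex 0.849 -3.441 0.217
endloop
endfacet
facet normal 0.013 -0.273 0.962
outer loop
vertex 0.874 -3.95 2.006
vertex 3.331 -2.579 2.363
vertex 1.328 -2.124 2.519
endloop
endfacet
facet normal -0.233 -0.936 -0.263
outer loop
vertex 2.877 -4.404 1.85
vertex 0.874 -3.95 2.006
vertex 2.852 -3.896 0.061
endloop
endfacet
facet normal 0.013 -0.274 0.962
outer loop
vertex 2.877 -4.404 1.85
vertex 3.331 -2.579 2.363
vertex 0.874 -3.95 2.006
endloop
endfacet
facet normal 0.233 0.936 0.263
outer loop
vertex 1.328 -2.124 2.519
vertex 3.331 -2.579 2.363
vertex 1.303 -1.616 0.73
endloop
endfacet
facet normal -0.013 0.273 -0.962
outer loop
vertex 3.306 -2.07 0.574
vertex 2.852 -3.896 0.061
vertex 1.303 -1.616 0.73
endloop
endfacet
facet normal 0.233 0.936 0.263
outer loop
vertex 1.303 -1.616 0.73
vertex 3.331 -2.579 2.363
vertex 3.306 -2.07 0.574
endloop
endfacet
facet normal 0.972 -0.220 -0.076
outer loop
vertex 3.306 -2.07 0.574
vertex 2.877 -4.404 1.85
vertex 2.852 -3.896 0.061
endloop
endfacet
facet normal 0.972 -0.220 -0.076
outer loop
vertex 3.331 -2.579 2.363
vertex 2.877 -4.404 1.85
vertex 3.306 -2.07 0.574
endloop
endfacet
facet normal -0.008 0.396 0.918
outer loop
vertex 3.318 4.279 2.755
vertex 3.021 3.312 3.17
vertex 4.081 3.562 3.071
endloop
endfacet
facet normal 0.472 0.724 0.503
outer loop
vertex 3.318 4.279 2.755
vertex 4.081 3.562 3.071
vertex 4.21 4.124 2.142
endloop
endfacet
facet normal 0.129 0.990 -0.063
outer loop
vertex 3.318 4.279 2.755
vertex 4.21 4.124 2.142
vertex 3.231 4.221 1.667
endloop
endfacet
facet normal -0.563 0.827 0.001
outer loop
vertex 3.318 4.279 2.755
vertex 3.231 4.221 1.667
vertex 2.495 3.719 2.302
endloop
endfacet
facet normal -0.647 0.460 0.608
outer loop
vertex 3.318 4.279 2.755
vertex 2.495 3.719 2.302
vertex 3.021 3.312 3.17
endloop
endfacet
facet normal 0.934 0.233 0.271
outer loop
vertex 4.21 4.124 2.142
vertex 4.081 3.562 3.071
vertex 4.465 3.061 2.178
endloop
endfacet
facet normal 0.158 -0.298 0.941
outer loop
vertex 4.081 3.562 3.071
vertex 3.021 3.312 3.17
vertex 3.729 2.559 2.813
endloop
endfacet
facet normal -0.877 -0.195 0.440
outer loop
vertex 3.021 3.312 3.17
vertex 2.495 3.719 2.302
vertex 2.75 2.656 2.338
endloop
endfacet
facet normal -0.740 0.399 -0.542
outer loop
vertex 2.495 3.719 2.302
vertex 3.231 4.221 1.667
vertex 2.879 3.218 1.409
endloop
endfacet
facet normal 0.379 0.663 -0.646
outer loop
vertex 3.231 4.221 1.667
vertex 4.21 4.124 2.142
vertex 3.939 3.468 1.31
endloop
endfacet
facet normal 0.563 -0.827 -0.001
outer loop
vertex 3.642 2.501 1.725
vertex 4.465 3.061 2.178
vertex 3.729 2.559 2.813
endloop
endfacet
facet normal -0.129 -0.990 0.063
outer loop
vertex 3.642 2.501 1.725
vertex 3.729 2.559 2.813
vertex 2.75 2.656 2.338
endloop
endfacet
facet normal -0.472 -0.724 -0.503
outer loop
vertex 3.642 2.501 1.725
vertex 2.75 2.656 2.338
vertex 2.879 3.218 1.409
endloop
endfacet
facet normal 0.008 -0.396 -0.918
outer loop
vertex 3.642 2.501 1.725
vertex 2.879 3.218 1.409
vertex 3.939 3.468 1.31
endloop
endfacet
facet normal 0.647 -0.460 -0.608
outer loop
vertex 3.642 2.501 1.725
vertex 3.939 3.468 1.31
vertex 4.465 3.061 2.178
endloop
endfacet
facet normal 0.740 -0.399 0.542
outer loop
vertex 3.729 2.559 2.813
vertex 4.465 3.061 2.178
vertex 4.081 3.562 3.071
endloop
endfacet
facet normal -0.379 -0.663 0.646
outer loop
vertex 2.75 2.656 2.338
vertex 3.729 2.559 2.813
vertex 3.021 3.312 3.17
endloop
endfacet
facet normal -0.934 -0.233 -0.271
outer loop
vertex 2.879 3.218 1.409
vertex 2.75 2.656 2.338
vertex 2.495 3.719 2.302
endloop
endfacet
facet normal -0.158 0.298 -0.941
outer loop
vertex 3.939 3.468 1.31
vertex 2.879 3.218 1.409
vertex 3.231 4.221 1.667
endloop
endfacet
facet normal 0.877 0.195 -0.440
outer loop
vertex 4.465 3.061 2.178
vertex 3.939 3.468 1.31
vertex 4.21 4.124 2.142
endloop
endfacet
facet normal -0.718 -0.694 -0.061
outer loop
vertex 0.922 -0.429 -1.439
vertex -0.3 0.868 -1.809
vertex 1.121 -0.542 -2.494
endloop
endfacet
facet normal 0.671 -0.713 0.203
outer loop
vertex 1.86 0.172 -2.431
vertex 0.922 -0.429 -1.439
vertex 1.121 -0.542 -2.494
endloop
endfacet
facet normal -0.718 -0.694 -0.061
outer loop
vertex 1.121 -0.542 -2.494
vertex -0.3 0.868 -1.809
vertex -0.101 0.755 -2.864
endloop
endfacet
facet normal 0.185 -0.105 -0.977
outer loop
vertex -0.101 0.755 -2.864
vertex 1.86 0.172 -2.431
vertex 1.121 -0.542 -2.494
endloop
endfacet
facet normal -0.185 0.105 0.977
outer loop
vertex 0.922 -0.429 -1.439
vertex 0.439 1.582 -1.746
vertex -0.3 0.868 -1.809
endloop
endfacet
facet normal 0.671 -0.713 0.203
outer loop
vertex 1.661 0.285 -1.376
vertex 0.922 -0.429 -1.439
vertex 1.86 0.172 -2.431
endloop
endfacet
facet normal -0.185 0.105 0.977
outer loop
vertex 1.661 0.285 -1.376
vertex 0.439 1.582 -1.746
vertex 0.922 -0.429 -1.439
endloop
endfacet
facet normal -0.671 0.713 -0.203
outer loop
vertex -0.3 0.868 -1.809
vertex 0.439 1.582 -1.746
vertex -0.101 0.755 -2.864
endloop
endfacet
facet normal 0.185 -0.105 -0.977
outer loop
vertex 0.638 1.469 -2.801
vertex 1.86 0.172 -2.431
vertex -0.101 0.755 -2.864
endloop
endfacet
facet normal -0.671 0.713 -0.203
outer loop
vertex -0.101 0.755 -2.864
vertex 0.439 1.582 -1.746
vertex 0.638 1.469 -2.801
endloop
endfacet
facet normal 0.718 0.694 0.061
outer loop
vertex 0.638 1.469 -2.801
vertex 1.661 0.285 -1.376
vertex 1.86 0.172 -2.431
endloop
endfacet
facet normal 0.718 0.694 0.061
outer loop
vertex 0.439 1.582 -1.746
vertex 1.661 0.285 -1.376
vertex 0.638 1.469 -2.801
endloop
endfacet

endsolid


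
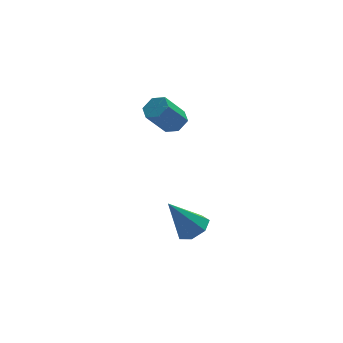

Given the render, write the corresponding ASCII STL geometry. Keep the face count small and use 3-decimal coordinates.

solid 
facet normal 0.603 0.127 -0.788
outer loop
vertex 2.533 0.003 1.927
vertex 2.025 -0.198 1.506
vertex 2.096 0.469 1.668
endloop
endfacet
facet normal 0.485 0.726 0.488
outer loop
vertex 2.533 0.003 1.927
vertex 2.096 0.469 1.668
vertex 1.563 -0.201 3.195
endloop
endfacet
facet normal 0.484 0.726 0.488
outer loop
vertex 1.563 -0.201 3.195
vertex 2.096 0.469 1.668
vertex 1.125 0.265 2.936
endloop
endfacet
facet normal -0.602 -0.128 0.788
outer loop
vertex 1.563 -0.201 3.195
vertex 1.125 0.265 2.936
vertex 1.055 -0.402 2.774
endloop
endfacet
facet normal 0.604 0.127 -0.787
outer loop
vertex 2.096 0.469 1.668
vertex 2.025 -0.198 1.506
vertex 1.588 0.268 1.246
endloop
endfacet
facet normal -0.307 0.948 -0.082
outer loop
vertex 2.096 0.469 1.668
vertex 1.588 0.268 1.246
vertex 1.125 0.265 2.936
endloop
endfacet
facet normal -0.307 0.948 -0.082
outer loop
vertex 1.125 0.265 2.936
vertex 1.588 0.268 1.246
vertex 0.617 0.064 2.514
endloop
endfacet
facet normal -0.603 -0.128 0.787
outer loop
vertex 1.125 0.265 2.936
vertex 0.617 0.064 2.514
vertex 1.055 -0.402 2.774
endloop
endfacet
facet normal 0.603 0.126 -0.788
outer loop
vertex 1.588 0.268 1.246
vertex 2.025 -0.198 1.506
vertex 1.517 -0.399 1.085
endloop
endfacet
facet normal -0.791 0.222 -0.570
outer loop
vertex 1.588 0.268 1.246
vertex 1.517 -0.399 1.085
vertex 0.617 0.064 2.514
endloop
endfacet
facet normal -0.791 0.221 -0.570
outer loop
vertex 0.617 0.064 2.514
vertex 1.517 -0.399 1.085
vertex 0.547 -0.603 2.353
endloop
endfacet
facet normal -0.603 -0.127 0.788
outer loop
vertex 0.617 0.064 2.514
vertex 0.547 -0.603 2.353
vertex 1.055 -0.402 2.774
endloop
endfacet
facet normal 0.602 0.128 -0.788
outer loop
vertex 1.517 -0.399 1.085
vertex 2.025 -0.198 1.506
vertex 1.955 -0.865 1.344
endloop
endfacet
facet normal -0.485 -0.726 -0.488
outer loop
vertex 1.517 -0.399 1.085
vertex 1.955 -0.865 1.344
vertex 0.547 -0.603 2.353
endloop
endfacet
facet normal -0.485 -0.726 -0.488
outer loop
vertex 0.547 -0.603 2.353
vertex 1.955 -0.865 1.344
vertex 0.984 -1.069 2.612
endloop
endfacet
facet normal -0.603 -0.127 0.788
outer loop
vertex 0.547 -0.603 2.353
vertex 0.984 -1.069 2.612
vertex 1.055 -0.402 2.774
endloop
endfacet
facet normal 0.603 0.128 -0.787
outer loop
vertex 1.955 -0.865 1.344
vertex 2.025 -0.198 1.506
vertex 2.463 -0.664 1.766
endloop
endfacet
facet normal 0.307 -0.948 0.082
outer loop
vertex 1.955 -0.865 1.344
vertex 2.463 -0.664 1.766
vertex 0.984 -1.069 2.612
endloop
endfacet
facet normal 0.307 -0.948 0.082
outer loop
vertex 0.984 -1.069 2.612
vertex 2.463 -0.664 1.766
vertex 1.492 -0.868 3.034
endloop
endfacet
facet normal -0.604 -0.127 0.787
outer loop
vertex 0.984 -1.069 2.612
vertex 1.492 -0.868 3.034
vertex 1.055 -0.402 2.774
endloop
endfacet
facet normal 0.603 0.127 -0.788
outer loop
vertex 2.463 -0.664 1.766
vertex 2.025 -0.198 1.506
vertex 2.533 0.003 1.927
endloop
endfacet
facet normal 0.791 -0.221 0.570
outer loop
vertex 2.463 -0.664 1.766
vertex 2.533 0.003 1.927
vertex 1.492 -0.868 3.034
endloop
endfacet
facet normal 0.791 -0.222 0.570
outer loop
vertex 1.492 -0.868 3.034
vertex 2.533 0.003 1.927
vertex 1.563 -0.201 3.195
endloop
endfacet
facet normal -0.603 -0.126 0.788
outer loop
vertex 1.492 -0.868 3.034
vertex 1.563 -0.201 3.195
vertex 1.055 -0.402 2.774
endloop
endfacet
facet normal 0.530 -0.126 -0.838
outer loop
vertex 2.641 -3.042 -3.238
vertex 1.948 -2.877 -3.701
vertex 2.534 -2.334 -3.412
endloop
endfacet
facet normal 0.594 0.276 0.755
outer loop
vertex 2.641 -3.042 -3.238
vertex 2.534 -2.334 -3.412
vertex 0.872 -2.623 -1.999
endloop
endfacet
facet normal 0.530 -0.126 -0.839
outer loop
vertex 2.534 -2.334 -3.412
vertex 1.948 -2.877 -3.701
vertex 1.985 -2.034 -3.804
endloop
endfacet
facet normal 0.194 0.891 0.410
outer loop
vertex 2.534 -2.334 -3.412
vertex 1.985 -2.034 -3.804
vertex 0.872 -2.623 -1.999
endloop
endfacet
facet normal 0.530 -0.126 -0.838
outer loop
vertex 1.985 -2.034 -3.804
vertex 1.948 -2.877 -3.701
vertex 1.409 -2.369 -4.118
endloop
endfacet
facet normal -0.494 0.869 -0.021
outer loop
vertex 1.985 -2.034 -3.804
vertex 1.409 -2.369 -4.118
vertex 0.872 -2.623 -1.999
endloop
endfacet
facet normal 0.531 -0.125 -0.838
outer loop
vertex 1.409 -2.369 -4.118
vertex 1.948 -2.877 -3.701
vertex 1.238 -3.087 -4.119
endloop
endfacet
facet normal -0.950 0.227 -0.214
outer loop
vertex 1.409 -2.369 -4.118
vertex 1.238 -3.087 -4.119
vertex 0.872 -2.623 -1.999
endloop
endfacet
facet normal 0.531 -0.125 -0.838
outer loop
vertex 1.238 -3.087 -4.119
vertex 1.948 -2.877 -3.701
vertex 1.602 -3.647 -3.805
endloop
endfacet
facet normal -0.832 -0.554 -0.023
outer loop
vertex 1.238 -3.087 -4.119
vertex 1.602 -3.647 -3.805
vertex 0.872 -2.623 -1.999
endloop
endfacet
facet normal 0.530 -0.125 -0.839
outer loop
vertex 1.602 -3.647 -3.805
vertex 1.948 -2.877 -3.701
vertex 2.227 -3.627 -3.413
endloop
endfacet
facet normal -0.228 -0.884 0.409
outer loop
vertex 1.602 -3.647 -3.805
vertex 2.227 -3.627 -3.413
vertex 0.872 -2.623 -1.999
endloop
endfacet
facet normal 0.531 -0.125 -0.838
outer loop
vertex 2.227 -3.627 -3.413
vertex 1.948 -2.877 -3.701
vertex 2.641 -3.042 -3.238
endloop
endfacet
facet normal 0.407 -0.514 0.755
outer loop
vertex 2.227 -3.627 -3.413
vertex 2.641 -3.042 -3.238
vertex 0.872 -2.623 -1.999
endloop
endfacet

endsolid


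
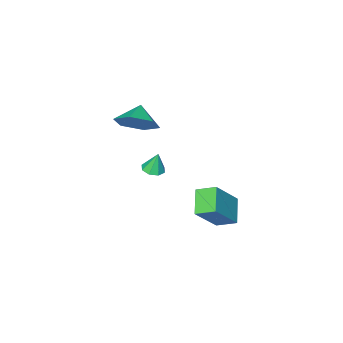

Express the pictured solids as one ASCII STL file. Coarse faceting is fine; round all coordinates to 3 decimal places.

solid 
facet normal -0.654 -0.053 -0.754
outer loop
vertex 0.094 1.419 -0.515
vertex -0.428 2.186 -0.116
vertex 0.834 2.288 -1.218
endloop
endfacet
facet normal 0.517 -0.760 -0.394
outer loop
vertex 2.128 2.394 0.276
vertex 0.094 1.419 -0.515
vertex 0.834 2.288 -1.218
endloop
endfacet
facet normal -0.654 -0.054 -0.754
outer loop
vertex 0.834 2.288 -1.218
vertex -0.428 2.186 -0.116
vertex 0.311 3.055 -0.819
endloop
endfacet
facet normal 0.552 0.649 -0.524
outer loop
vertex 0.311 3.055 -0.819
vertex 2.128 2.394 0.276
vertex 0.834 2.288 -1.218
endloop
endfacet
facet normal -0.552 -0.648 0.524
outer loop
vertex 0.094 1.419 -0.515
vertex 0.866 2.292 1.378
vertex -0.428 2.186 -0.116
endloop
endfacet
facet normal 0.517 -0.759 -0.395
outer loop
vertex 1.389 1.525 0.979
vertex 0.094 1.419 -0.515
vertex 2.128 2.394 0.276
endloop
endfacet
facet normal -0.552 -0.649 0.524
outer loop
vertex 1.389 1.525 0.979
vertex 0.866 2.292 1.378
vertex 0.094 1.419 -0.515
endloop
endfacet
facet normal -0.518 0.759 0.394
outer loop
vertex -0.428 2.186 -0.116
vertex 0.866 2.292 1.378
vertex 0.311 3.055 -0.819
endloop
endfacet
facet normal 0.552 0.648 -0.524
outer loop
vertex 1.606 3.161 0.675
vertex 2.128 2.394 0.276
vertex 0.311 3.055 -0.819
endloop
endfacet
facet normal -0.517 0.760 0.394
outer loop
vertex 0.311 3.055 -0.819
vertex 0.866 2.292 1.378
vertex 1.606 3.161 0.675
endloop
endfacet
facet normal 0.655 0.053 0.754
outer loop
vertex 1.606 3.161 0.675
vertex 1.389 1.525 0.979
vertex 2.128 2.394 0.276
endloop
endfacet
facet normal 0.654 0.053 0.755
outer loop
vertex 0.866 2.292 1.378
vertex 1.389 1.525 0.979
vertex 1.606 3.161 0.675
endloop
endfacet
facet normal 0.614 0.519 -0.595
outer loop
vertex 1.749 -3.935 2.629
vertex 0.914 -3.307 2.316
vertex 1.514 -3.025 3.181
endloop
endfacet
facet normal 0.172 -0.478 0.861
outer loop
vertex 1.749 -3.935 2.629
vertex 1.514 -3.025 3.181
vertex 0.246 -3.873 2.964
endloop
endfacet
facet normal 0.614 0.519 -0.595
outer loop
vertex 1.514 -3.025 3.181
vertex 0.914 -3.307 2.316
vertex 0.68 -2.397 2.868
endloop
endfacet
facet normal -0.256 0.137 0.957
outer loop
vertex 1.514 -3.025 3.181
vertex 0.68 -2.397 2.868
vertex 0.246 -3.873 2.964
endloop
endfacet
facet normal 0.614 0.519 -0.595
outer loop
vertex 0.68 -2.397 2.868
vertex 0.914 -3.307 2.316
vertex 0.08 -2.679 2.003
endloop
endfacet
facet normal -0.830 0.276 0.486
outer loop
vertex 0.68 -2.397 2.868
vertex 0.08 -2.679 2.003
vertex 0.246 -3.873 2.964
endloop
endfacet
facet normal 0.614 0.519 -0.594
outer loop
vertex 0.08 -2.679 2.003
vertex 0.914 -3.307 2.316
vertex 0.315 -3.589 1.451
endloop
endfacet
facet normal -0.976 -0.202 -0.082
outer loop
vertex 0.08 -2.679 2.003
vertex 0.315 -3.589 1.451
vertex 0.246 -3.873 2.964
endloop
endfacet
facet normal 0.614 0.520 -0.594
outer loop
vertex 0.315 -3.589 1.451
vertex 0.914 -3.307 2.316
vertex 1.149 -4.217 1.763
endloop
endfacet
facet normal -0.548 -0.817 -0.178
outer loop
vertex 0.315 -3.589 1.451
vertex 1.149 -4.217 1.763
vertex 0.246 -3.873 2.964
endloop
endfacet
facet normal 0.614 0.520 -0.594
outer loop
vertex 1.149 -4.217 1.763
vertex 0.914 -3.307 2.316
vertex 1.749 -3.935 2.629
endloop
endfacet
facet normal 0.026 -0.956 0.293
outer loop
vertex 1.149 -4.217 1.763
vertex 1.749 -3.935 2.629
vertex 0.246 -3.873 2.964
endloop
endfacet
facet normal 0.149 -0.165 -0.975
outer loop
vertex 1.384 -2.337 0.276
vertex 1.089 -1.877 0.153
vertex 1.629 -1.986 0.254
endloop
endfacet
facet normal 0.660 -0.422 0.622
outer loop
vertex 1.384 -2.337 0.276
vertex 1.629 -1.986 0.254
vertex 0.931 -1.703 1.187
endloop
endfacet
facet normal 0.149 -0.165 -0.975
outer loop
vertex 1.629 -1.986 0.254
vertex 1.089 -1.877 0.153
vertex 1.558 -1.571 0.173
endloop
endfacet
facet normal 0.811 0.243 0.533
outer loop
vertex 1.629 -1.986 0.254
vertex 1.558 -1.571 0.173
vertex 0.931 -1.703 1.187
endloop
endfacet
facet normal 0.148 -0.164 -0.975
outer loop
vertex 1.558 -1.571 0.173
vertex 1.089 -1.877 0.153
vertex 1.212 -1.336 0.081
endloop
endfacet
facet normal 0.448 0.809 0.382
outer loop
vertex 1.558 -1.571 0.173
vertex 1.212 -1.336 0.081
vertex 0.931 -1.703 1.187
endloop
endfacet
facet normal 0.151 -0.164 -0.975
outer loop
vertex 1.212 -1.336 0.081
vertex 1.089 -1.877 0.153
vertex 0.794 -1.417 0.03
endloop
endfacet
facet normal -0.214 0.942 0.258
outer loop
vertex 1.212 -1.336 0.081
vertex 0.794 -1.417 0.03
vertex 0.931 -1.703 1.187
endloop
endfacet
facet normal 0.149 -0.165 -0.975
outer loop
vertex 0.794 -1.417 0.03
vertex 1.089 -1.877 0.153
vertex 0.549 -1.768 0.052
endloop
endfacet
facet normal -0.790 0.566 0.234
outer loop
vertex 0.794 -1.417 0.03
vertex 0.549 -1.768 0.052
vertex 0.931 -1.703 1.187
endloop
endfacet
facet normal 0.149 -0.165 -0.975
outer loop
vertex 0.549 -1.768 0.052
vertex 1.089 -1.877 0.153
vertex 0.62 -2.183 0.133
endloop
endfacet
facet normal -0.941 -0.098 0.322
outer loop
vertex 0.549 -1.768 0.052
vertex 0.62 -2.183 0.133
vertex 0.931 -1.703 1.187
endloop
endfacet
facet normal 0.149 -0.165 -0.975
outer loop
vertex 0.62 -2.183 0.133
vertex 1.089 -1.877 0.153
vertex 0.966 -2.419 0.226
endloop
endfacet
facet normal -0.580 -0.663 0.473
outer loop
vertex 0.62 -2.183 0.133
vertex 0.966 -2.419 0.226
vertex 0.931 -1.703 1.187
endloop
endfacet
facet normal 0.149 -0.165 -0.975
outer loop
vertex 0.966 -2.419 0.226
vertex 1.089 -1.877 0.153
vertex 1.384 -2.337 0.276
endloop
endfacet
facet normal 0.085 -0.798 0.597
outer loop
vertex 0.966 -2.419 0.226
vertex 1.384 -2.337 0.276
vertex 0.931 -1.703 1.187
endloop
endfacet

endsolid


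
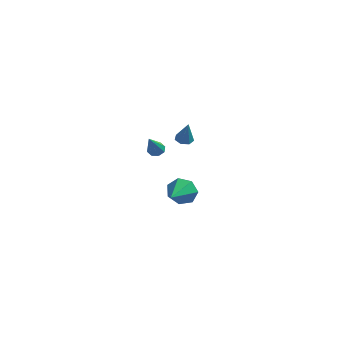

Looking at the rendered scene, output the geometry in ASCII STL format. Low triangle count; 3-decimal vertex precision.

solid 
facet normal -0.002 0.958 -0.287
outer loop
vertex 1.263 3.115 -3.346
vertex 0.749 2.868 -4.167
vertex 0.399 3.136 -3.269
endloop
endfacet
facet normal 0.085 -0.133 0.988
outer loop
vertex 1.263 3.115 -3.346
vertex 0.399 3.136 -3.269
vertex 0.751 0.952 -3.593
endloop
endfacet
facet normal -0.001 0.958 -0.286
outer loop
vertex 0.399 3.136 -3.269
vertex 0.749 2.868 -4.167
vertex -0.202 2.956 -3.869
endloop
endfacet
facet normal -0.658 -0.213 0.723
outer loop
vertex 0.399 3.136 -3.269
vertex -0.202 2.956 -3.869
vertex 0.751 0.952 -3.593
endloop
endfacet
facet normal -0.001 0.958 -0.287
outer loop
vertex -0.202 2.956 -3.869
vertex 0.749 2.868 -4.167
vertex -0.087 2.709 -4.693
endloop
endfacet
facet normal -0.903 -0.429 0.003
outer loop
vertex -0.202 2.956 -3.869
vertex -0.087 2.709 -4.693
vertex 0.751 0.952 -3.593
endloop
endfacet
facet normal -0.002 0.958 -0.287
outer loop
vertex -0.087 2.709 -4.693
vertex 0.749 2.868 -4.167
vertex 0.656 2.582 -5.121
endloop
endfacet
facet normal -0.469 -0.618 -0.631
outer loop
vertex -0.087 2.709 -4.693
vertex 0.656 2.582 -5.121
vertex 0.751 0.952 -3.593
endloop
endfacet
facet normal -0.001 0.958 -0.287
outer loop
vertex 0.656 2.582 -5.121
vertex 0.749 2.868 -4.167
vertex 1.47 2.67 -4.831
endloop
endfacet
facet normal 0.319 -0.638 -0.701
outer loop
vertex 0.656 2.582 -5.121
vertex 1.47 2.67 -4.831
vertex 0.751 0.952 -3.593
endloop
endfacet
facet normal -0.001 0.958 -0.287
outer loop
vertex 1.47 2.67 -4.831
vertex 0.749 2.868 -4.167
vertex 1.74 2.907 -4.041
endloop
endfacet
facet normal 0.867 -0.474 -0.154
outer loop
vertex 1.47 2.67 -4.831
vertex 1.74 2.907 -4.041
vertex 0.751 0.952 -3.593
endloop
endfacet
facet normal -0.001 0.958 -0.287
outer loop
vertex 1.74 2.907 -4.041
vertex 0.749 2.868 -4.167
vertex 1.263 3.115 -3.346
endloop
endfacet
facet normal 0.762 -0.249 0.598
outer loop
vertex 1.74 2.907 -4.041
vertex 1.263 3.115 -3.346
vertex 0.751 0.952 -3.593
endloop
endfacet
facet normal -0.240 0.194 -0.951
outer loop
vertex 2.877 -1.907 2.83
vertex 2.468 -1.581 3.0
vertex 2.991 -1.448 2.895
endloop
endfacet
facet normal 0.968 -0.247 0.049
outer loop
vertex 2.877 -1.907 2.83
vertex 2.991 -1.448 2.895
vertex 2.812 -1.859 4.36
endloop
endfacet
facet normal -0.240 0.195 -0.951
outer loop
vertex 2.991 -1.448 2.895
vertex 2.468 -1.581 3.0
vertex 2.711 -1.09 3.039
endloop
endfacet
facet normal 0.809 0.533 0.248
outer loop
vertex 2.991 -1.448 2.895
vertex 2.711 -1.09 3.039
vertex 2.812 -1.859 4.36
endloop
endfacet
facet normal -0.239 0.194 -0.952
outer loop
vertex 2.711 -1.09 3.039
vertex 2.468 -1.581 3.0
vertex 2.248 -1.101 3.153
endloop
endfacet
facet normal 0.101 0.863 0.495
outer loop
vertex 2.711 -1.09 3.039
vertex 2.248 -1.101 3.153
vertex 2.812 -1.859 4.36
endloop
endfacet
facet normal -0.242 0.192 -0.951
outer loop
vertex 2.248 -1.101 3.153
vertex 2.468 -1.581 3.0
vertex 1.951 -1.475 3.153
endloop
endfacet
facet normal -0.625 0.496 0.603
outer loop
vertex 2.248 -1.101 3.153
vertex 1.951 -1.475 3.153
vertex 2.812 -1.859 4.36
endloop
endfacet
facet normal -0.241 0.194 -0.951
outer loop
vertex 1.951 -1.475 3.153
vertex 2.468 -1.581 3.0
vertex 2.043 -1.928 3.037
endloop
endfacet
facet normal -0.820 -0.293 0.492
outer loop
vertex 1.951 -1.475 3.153
vertex 2.043 -1.928 3.037
vertex 2.812 -1.859 4.36
endloop
endfacet
facet normal -0.241 0.194 -0.951
outer loop
vertex 2.043 -1.928 3.037
vertex 2.468 -1.581 3.0
vertex 2.455 -2.121 2.893
endloop
endfacet
facet normal -0.340 -0.908 0.245
outer loop
vertex 2.043 -1.928 3.037
vertex 2.455 -2.121 2.893
vertex 2.812 -1.859 4.36
endloop
endfacet
facet normal -0.240 0.194 -0.951
outer loop
vertex 2.455 -2.121 2.893
vertex 2.468 -1.581 3.0
vertex 2.877 -1.907 2.83
endloop
endfacet
facet normal 0.457 -0.888 0.047
outer loop
vertex 2.455 -2.121 2.893
vertex 2.877 -1.907 2.83
vertex 2.812 -1.859 4.36
endloop
endfacet
facet normal -0.021 0.634 -0.773
outer loop
vertex 1.18 -2.145 1.698
vertex 0.899 -1.801 1.988
vertex 1.416 -1.886 1.904
endloop
endfacet
facet normal 0.794 -0.581 -0.179
outer loop
vertex 1.18 -2.145 1.698
vertex 1.416 -1.886 1.904
vertex 0.941 -3.019 3.472
endloop
endfacet
facet normal -0.021 0.635 -0.772
outer loop
vertex 1.416 -1.886 1.904
vertex 0.899 -1.801 1.988
vertex 1.348 -1.578 2.159
endloop
endfacet
facet normal 0.960 -0.018 0.278
outer loop
vertex 1.416 -1.886 1.904
vertex 1.348 -1.578 2.159
vertex 0.941 -3.019 3.472
endloop
endfacet
facet normal -0.020 0.633 -0.774
outer loop
vertex 1.348 -1.578 2.159
vertex 0.899 -1.801 1.988
vertex 1.018 -1.4 2.313
endloop
endfacet
facet normal 0.567 0.461 0.682
outer loop
vertex 1.348 -1.578 2.159
vertex 1.018 -1.4 2.313
vertex 0.941 -3.019 3.472
endloop
endfacet
facet normal -0.022 0.633 -0.773
outer loop
vertex 1.018 -1.4 2.313
vertex 0.899 -1.801 1.988
vertex 0.618 -1.458 2.277
endloop
endfacet
facet normal -0.156 0.580 0.800
outer loop
vertex 1.018 -1.4 2.313
vertex 0.618 -1.458 2.277
vertex 0.941 -3.019 3.472
endloop
endfacet
facet normal -0.023 0.633 -0.774
outer loop
vertex 0.618 -1.458 2.277
vertex 0.899 -1.801 1.988
vertex 0.383 -1.717 2.072
endloop
endfacet
facet normal -0.784 0.267 0.561
outer loop
vertex 0.618 -1.458 2.277
vertex 0.383 -1.717 2.072
vertex 0.941 -3.019 3.472
endloop
endfacet
facet normal -0.022 0.635 -0.772
outer loop
vertex 0.383 -1.717 2.072
vertex 0.899 -1.801 1.988
vertex 0.45 -2.025 1.817
endloop
endfacet
facet normal -0.950 -0.294 0.105
outer loop
vertex 0.383 -1.717 2.072
vertex 0.45 -2.025 1.817
vertex 0.941 -3.019 3.472
endloop
endfacet
facet normal -0.022 0.635 -0.772
outer loop
vertex 0.45 -2.025 1.817
vertex 0.899 -1.801 1.988
vertex 0.78 -2.202 1.662
endloop
endfacet
facet normal -0.557 -0.775 -0.300
outer loop
vertex 0.45 -2.025 1.817
vertex 0.78 -2.202 1.662
vertex 0.941 -3.019 3.472
endloop
endfacet
facet normal -0.021 0.634 -0.773
outer loop
vertex 0.78 -2.202 1.662
vertex 0.899 -1.801 1.988
vertex 1.18 -2.145 1.698
endloop
endfacet
facet normal 0.165 -0.893 -0.418
outer loop
vertex 0.78 -2.202 1.662
vertex 1.18 -2.145 1.698
vertex 0.941 -3.019 3.472
endloop
endfacet

endsolid


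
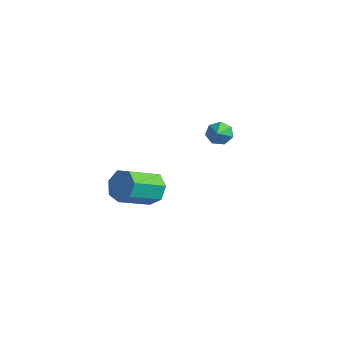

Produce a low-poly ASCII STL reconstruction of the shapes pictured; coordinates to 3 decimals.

solid 
facet normal 0.099 0.887 -0.451
outer loop
vertex 2.654 -3.075 0.672
vertex 2.314 -2.614 1.504
vertex 3.265 -2.846 1.257
endloop
endfacet
facet normal 0.710 -0.380 -0.593
outer loop
vertex 2.654 -3.075 0.672
vertex 3.265 -2.846 1.257
vertex 2.446 -4.947 1.624
endloop
endfacet
facet normal 0.709 -0.380 -0.594
outer loop
vertex 2.446 -4.947 1.624
vertex 3.265 -2.846 1.257
vertex 3.058 -4.717 2.208
endloop
endfacet
facet normal -0.098 -0.887 0.452
outer loop
vertex 2.446 -4.947 1.624
vertex 3.058 -4.717 2.208
vertex 2.106 -4.486 2.456
endloop
endfacet
facet normal 0.099 0.887 -0.451
outer loop
vertex 3.265 -2.846 1.257
vertex 2.314 -2.614 1.504
vertex 3.16 -2.442 2.028
endloop
endfacet
facet normal 0.988 -0.032 0.151
outer loop
vertex 3.265 -2.846 1.257
vertex 3.16 -2.442 2.028
vertex 3.058 -4.717 2.208
endloop
endfacet
facet normal 0.988 -0.032 0.151
outer loop
vertex 3.058 -4.717 2.208
vertex 3.16 -2.442 2.028
vertex 2.953 -4.314 2.979
endloop
endfacet
facet normal -0.098 -0.887 0.450
outer loop
vertex 3.058 -4.717 2.208
vertex 2.953 -4.314 2.979
vertex 2.106 -4.486 2.456
endloop
endfacet
facet normal 0.099 0.887 -0.451
outer loop
vertex 3.16 -2.442 2.028
vertex 2.314 -2.614 1.504
vertex 2.418 -2.168 2.404
endloop
endfacet
facet normal 0.522 0.340 0.782
outer loop
vertex 3.16 -2.442 2.028
vertex 2.418 -2.168 2.404
vertex 2.953 -4.314 2.979
endloop
endfacet
facet normal 0.522 0.340 0.782
outer loop
vertex 2.953 -4.314 2.979
vertex 2.418 -2.168 2.404
vertex 2.21 -4.04 3.356
endloop
endfacet
facet normal -0.098 -0.887 0.451
outer loop
vertex 2.953 -4.314 2.979
vertex 2.21 -4.04 3.356
vertex 2.106 -4.486 2.456
endloop
endfacet
facet normal 0.098 0.887 -0.451
outer loop
vertex 2.418 -2.168 2.404
vertex 2.314 -2.614 1.504
vertex 1.597 -2.23 2.103
endloop
endfacet
facet normal -0.336 0.456 0.824
outer loop
vertex 2.418 -2.168 2.404
vertex 1.597 -2.23 2.103
vertex 2.21 -4.04 3.356
endloop
endfacet
facet normal -0.336 0.456 0.824
outer loop
vertex 2.21 -4.04 3.356
vertex 1.597 -2.23 2.103
vertex 1.389 -4.102 3.055
endloop
endfacet
facet normal -0.098 -0.887 0.451
outer loop
vertex 2.21 -4.04 3.356
vertex 1.389 -4.102 3.055
vertex 2.106 -4.486 2.456
endloop
endfacet
facet normal 0.098 0.887 -0.451
outer loop
vertex 1.597 -2.23 2.103
vertex 2.314 -2.614 1.504
vertex 1.316 -2.581 1.351
endloop
endfacet
facet normal -0.942 0.229 0.245
outer loop
vertex 1.597 -2.23 2.103
vertex 1.316 -2.581 1.351
vertex 1.389 -4.102 3.055
endloop
endfacet
facet normal -0.942 0.229 0.245
outer loop
vertex 1.389 -4.102 3.055
vertex 1.316 -2.581 1.351
vertex 1.108 -4.453 2.303
endloop
endfacet
facet normal -0.098 -0.887 0.451
outer loop
vertex 1.389 -4.102 3.055
vertex 1.108 -4.453 2.303
vertex 2.106 -4.486 2.456
endloop
endfacet
facet normal 0.098 0.887 -0.451
outer loop
vertex 1.316 -2.581 1.351
vertex 2.314 -2.614 1.504
vertex 1.786 -2.957 0.714
endloop
endfacet
facet normal -0.838 -0.170 -0.518
outer loop
vertex 1.316 -2.581 1.351
vertex 1.786 -2.957 0.714
vertex 1.108 -4.453 2.303
endloop
endfacet
facet normal -0.838 -0.171 -0.519
outer loop
vertex 1.108 -4.453 2.303
vertex 1.786 -2.957 0.714
vertex 1.579 -4.829 1.666
endloop
endfacet
facet normal -0.098 -0.887 0.451
outer loop
vertex 1.108 -4.453 2.303
vertex 1.579 -4.829 1.666
vertex 2.106 -4.486 2.456
endloop
endfacet
facet normal 0.099 0.887 -0.451
outer loop
vertex 1.786 -2.957 0.714
vertex 2.314 -2.614 1.504
vertex 2.654 -3.075 0.672
endloop
endfacet
facet normal -0.103 -0.442 -0.891
outer loop
vertex 1.786 -2.957 0.714
vertex 2.654 -3.075 0.672
vertex 1.579 -4.829 1.666
endloop
endfacet
facet normal -0.103 -0.442 -0.891
outer loop
vertex 1.579 -4.829 1.666
vertex 2.654 -3.075 0.672
vertex 2.446 -4.947 1.624
endloop
endfacet
facet normal -0.099 -0.887 0.451
outer loop
vertex 1.579 -4.829 1.666
vertex 2.446 -4.947 1.624
vertex 2.106 -4.486 2.456
endloop
endfacet
facet normal -0.560 0.646 -0.519
outer loop
vertex 1.86 3.428 2.58
vertex 1.238 3.025 2.749
vertex 1.547 3.602 3.134
endloop
endfacet
facet normal 0.852 0.377 0.363
outer loop
vertex 1.86 3.428 2.58
vertex 1.547 3.602 3.134
vertex 2.062 2.075 3.511
endloop
endfacet
facet normal -0.560 0.646 -0.518
outer loop
vertex 1.547 3.602 3.134
vertex 1.238 3.025 2.749
vertex 1.002 3.341 3.398
endloop
endfacet
facet normal 0.285 0.319 0.904
outer loop
vertex 1.547 3.602 3.134
vertex 1.002 3.341 3.398
vertex 2.062 2.075 3.511
endloop
endfacet
facet normal -0.560 0.646 -0.518
outer loop
vertex 1.002 3.341 3.398
vertex 1.238 3.025 2.749
vertex 0.635 2.842 3.173
endloop
endfacet
facet normal -0.319 -0.184 0.930
outer loop
vertex 1.002 3.341 3.398
vertex 0.635 2.842 3.173
vertex 2.062 2.075 3.511
endloop
endfacet
facet normal -0.561 0.645 -0.519
outer loop
vertex 0.635 2.842 3.173
vertex 1.238 3.025 2.749
vertex 0.722 2.48 2.629
endloop
endfacet
facet normal -0.505 -0.754 0.421
outer loop
vertex 0.635 2.842 3.173
vertex 0.722 2.48 2.629
vertex 2.062 2.075 3.511
endloop
endfacet
facet normal -0.560 0.645 -0.519
outer loop
vertex 0.722 2.48 2.629
vertex 1.238 3.025 2.749
vertex 1.198 2.528 2.175
endloop
endfacet
facet normal -0.132 -0.962 -0.240
outer loop
vertex 0.722 2.48 2.629
vertex 1.198 2.528 2.175
vertex 2.062 2.075 3.511
endloop
endfacet
facet normal -0.561 0.645 -0.519
outer loop
vertex 1.198 2.528 2.175
vertex 1.238 3.025 2.749
vertex 1.704 2.95 2.153
endloop
endfacet
facet normal 0.518 -0.650 -0.556
outer loop
vertex 1.198 2.528 2.175
vertex 1.704 2.95 2.153
vertex 2.062 2.075 3.511
endloop
endfacet
facet normal -0.560 0.646 -0.519
outer loop
vertex 1.704 2.95 2.153
vertex 1.238 3.025 2.749
vertex 1.86 3.428 2.58
endloop
endfacet
facet normal 0.956 -0.055 -0.288
outer loop
vertex 1.704 2.95 2.153
vertex 1.86 3.428 2.58
vertex 2.062 2.075 3.511
endloop
endfacet

endsolid


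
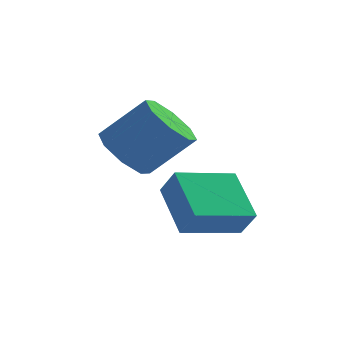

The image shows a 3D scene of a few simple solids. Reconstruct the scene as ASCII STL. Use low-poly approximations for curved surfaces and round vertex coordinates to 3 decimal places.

solid 
facet normal -0.711 -0.089 -0.698
outer loop
vertex -3.546 2.384 -3.718
vertex -4.246 2.38 -3.004
vertex -3.798 3.087 -3.551
endloop
endfacet
facet normal 0.622 0.385 -0.682
outer loop
vertex -3.546 2.384 -3.718
vertex -3.798 3.087 -3.551
vertex -2.274 2.544 -2.469
endloop
endfacet
facet normal 0.622 0.385 -0.682
outer loop
vertex -2.274 2.544 -2.469
vertex -3.798 3.087 -3.551
vertex -2.526 3.247 -2.302
endloop
endfacet
facet normal 0.711 0.089 0.698
outer loop
vertex -2.274 2.544 -2.469
vertex -2.526 3.247 -2.302
vertex -2.974 2.54 -1.756
endloop
endfacet
facet normal -0.710 -0.090 -0.698
outer loop
vertex -3.798 3.087 -3.551
vertex -4.246 2.38 -3.004
vertex -4.313 3.376 -3.064
endloop
endfacet
facet normal 0.207 0.922 -0.328
outer loop
vertex -3.798 3.087 -3.551
vertex -4.313 3.376 -3.064
vertex -2.526 3.247 -2.302
endloop
endfacet
facet normal 0.207 0.922 -0.329
outer loop
vertex -2.526 3.247 -2.302
vertex -4.313 3.376 -3.064
vertex -3.04 3.536 -1.815
endloop
endfacet
facet normal 0.711 0.088 0.698
outer loop
vertex -2.526 3.247 -2.302
vertex -3.04 3.536 -1.815
vertex -2.974 2.54 -1.756
endloop
endfacet
facet normal -0.711 -0.090 -0.698
outer loop
vertex -4.313 3.376 -3.064
vertex -4.246 2.38 -3.004
vertex -4.788 3.082 -2.542
endloop
endfacet
facet normal -0.329 0.919 0.218
outer loop
vertex -4.313 3.376 -3.064
vertex -4.788 3.082 -2.542
vertex -3.04 3.536 -1.815
endloop
endfacet
facet normal -0.329 0.919 0.219
outer loop
vertex -3.04 3.536 -1.815
vertex -4.788 3.082 -2.542
vertex -3.516 3.241 -1.293
endloop
endfacet
facet normal 0.711 0.088 0.698
outer loop
vertex -3.04 3.536 -1.815
vertex -3.516 3.241 -1.293
vertex -2.974 2.54 -1.756
endloop
endfacet
facet normal -0.710 -0.089 -0.698
outer loop
vertex -4.788 3.082 -2.542
vertex -4.246 2.38 -3.004
vertex -4.946 2.376 -2.291
endloop
endfacet
facet normal -0.673 0.377 0.637
outer loop
vertex -4.788 3.082 -2.542
vertex -4.946 2.376 -2.291
vertex -3.516 3.241 -1.293
endloop
endfacet
facet normal -0.673 0.377 0.637
outer loop
vertex -3.516 3.241 -1.293
vertex -4.946 2.376 -2.291
vertex -3.674 2.536 -1.042
endloop
endfacet
facet normal 0.711 0.089 0.698
outer loop
vertex -3.516 3.241 -1.293
vertex -3.674 2.536 -1.042
vertex -2.974 2.54 -1.756
endloop
endfacet
facet normal -0.711 -0.089 -0.698
outer loop
vertex -4.946 2.376 -2.291
vertex -4.246 2.38 -3.004
vertex -4.694 1.673 -2.458
endloop
endfacet
facet normal -0.622 -0.385 0.682
outer loop
vertex -4.946 2.376 -2.291
vertex -4.694 1.673 -2.458
vertex -3.674 2.536 -1.042
endloop
endfacet
facet normal -0.622 -0.385 0.682
outer loop
vertex -3.674 2.536 -1.042
vertex -4.694 1.673 -2.458
vertex -3.422 1.833 -1.209
endloop
endfacet
facet normal 0.711 0.089 0.698
outer loop
vertex -3.674 2.536 -1.042
vertex -3.422 1.833 -1.209
vertex -2.974 2.54 -1.756
endloop
endfacet
facet normal -0.711 -0.088 -0.698
outer loop
vertex -4.694 1.673 -2.458
vertex -4.246 2.38 -3.004
vertex -4.18 1.384 -2.945
endloop
endfacet
facet normal -0.207 -0.922 0.329
outer loop
vertex -4.694 1.673 -2.458
vertex -4.18 1.384 -2.945
vertex -3.422 1.833 -1.209
endloop
endfacet
facet normal -0.207 -0.922 0.329
outer loop
vertex -3.422 1.833 -1.209
vertex -4.18 1.384 -2.945
vertex -2.907 1.544 -1.696
endloop
endfacet
facet normal 0.710 0.090 0.698
outer loop
vertex -3.422 1.833 -1.209
vertex -2.907 1.544 -1.696
vertex -2.974 2.54 -1.756
endloop
endfacet
facet normal -0.711 -0.088 -0.698
outer loop
vertex -4.18 1.384 -2.945
vertex -4.246 2.38 -3.004
vertex -3.704 1.679 -3.467
endloop
endfacet
facet normal 0.330 -0.918 -0.218
outer loop
vertex -4.18 1.384 -2.945
vertex -3.704 1.679 -3.467
vertex -2.907 1.544 -1.696
endloop
endfacet
facet normal 0.329 -0.919 -0.218
outer loop
vertex -2.907 1.544 -1.696
vertex -3.704 1.679 -3.467
vertex -2.432 1.838 -2.218
endloop
endfacet
facet normal 0.711 0.090 0.698
outer loop
vertex -2.907 1.544 -1.696
vertex -2.432 1.838 -2.218
vertex -2.974 2.54 -1.756
endloop
endfacet
facet normal -0.711 -0.089 -0.698
outer loop
vertex -3.704 1.679 -3.467
vertex -4.246 2.38 -3.004
vertex -3.546 2.384 -3.718
endloop
endfacet
facet normal 0.672 -0.377 -0.637
outer loop
vertex -3.704 1.679 -3.467
vertex -3.546 2.384 -3.718
vertex -2.432 1.838 -2.218
endloop
endfacet
facet normal 0.673 -0.377 -0.637
outer loop
vertex -2.432 1.838 -2.218
vertex -3.546 2.384 -3.718
vertex -2.274 2.544 -2.469
endloop
endfacet
facet normal 0.710 0.089 0.698
outer loop
vertex -2.432 1.838 -2.218
vertex -2.274 2.544 -2.469
vertex -2.974 2.54 -1.756
endloop
endfacet
facet normal -0.440 0.370 -0.818
outer loop
vertex -3.091 0.857 -3.722
vertex -1.577 1.856 -4.084
vertex -2.43 -0.496 -4.69
endloop
endfacet
facet normal -0.819 -0.540 0.196
outer loop
vertex -2.003 -0.856 -3.896
vertex -3.091 0.857 -3.722
vertex -2.43 -0.496 -4.69
endloop
endfacet
facet normal -0.440 0.370 -0.818
outer loop
vertex -2.43 -0.496 -4.69
vertex -1.577 1.856 -4.084
vertex -0.916 0.503 -5.052
endloop
endfacet
facet normal 0.369 -0.756 -0.541
outer loop
vertex -0.916 0.503 -5.052
vertex -2.003 -0.856 -3.896
vertex -2.43 -0.496 -4.69
endloop
endfacet
facet normal -0.369 0.756 0.541
outer loop
vertex -3.091 0.857 -3.722
vertex -1.15 1.496 -3.29
vertex -1.577 1.856 -4.084
endloop
endfacet
facet normal -0.819 -0.540 0.196
outer loop
vertex -2.664 0.497 -2.928
vertex -3.091 0.857 -3.722
vertex -2.003 -0.856 -3.896
endloop
endfacet
facet normal -0.369 0.756 0.541
outer loop
vertex -2.664 0.497 -2.928
vertex -1.15 1.496 -3.29
vertex -3.091 0.857 -3.722
endloop
endfacet
facet normal 0.819 0.540 -0.196
outer loop
vertex -1.577 1.856 -4.084
vertex -1.15 1.496 -3.29
vertex -0.916 0.503 -5.052
endloop
endfacet
facet normal 0.369 -0.756 -0.541
outer loop
vertex -0.489 0.143 -4.258
vertex -2.003 -0.856 -3.896
vertex -0.916 0.503 -5.052
endloop
endfacet
facet normal 0.819 0.540 -0.196
outer loop
vertex -0.916 0.503 -5.052
vertex -1.15 1.496 -3.29
vertex -0.489 0.143 -4.258
endloop
endfacet
facet normal 0.440 -0.370 0.818
outer loop
vertex -0.489 0.143 -4.258
vertex -2.664 0.497 -2.928
vertex -2.003 -0.856 -3.896
endloop
endfacet
facet normal 0.440 -0.370 0.818
outer loop
vertex -1.15 1.496 -3.29
vertex -2.664 0.497 -2.928
vertex -0.489 0.143 -4.258
endloop
endfacet

endsolid
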